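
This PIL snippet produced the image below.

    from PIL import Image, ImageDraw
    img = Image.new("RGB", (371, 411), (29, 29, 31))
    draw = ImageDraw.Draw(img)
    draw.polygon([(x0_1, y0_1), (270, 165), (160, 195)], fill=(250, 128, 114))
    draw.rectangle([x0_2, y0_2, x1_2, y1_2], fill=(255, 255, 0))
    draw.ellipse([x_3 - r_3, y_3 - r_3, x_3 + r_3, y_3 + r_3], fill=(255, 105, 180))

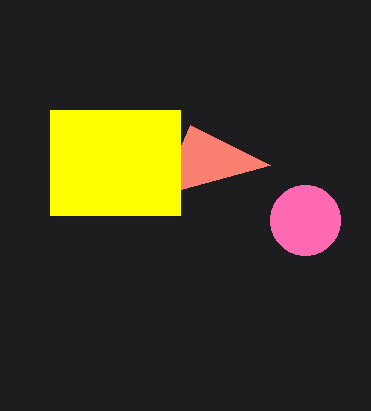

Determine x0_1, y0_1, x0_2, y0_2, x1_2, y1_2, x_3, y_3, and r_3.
x0_1 = 190
y0_1 = 125
x0_2 = 50
y0_2 = 110
x1_2 = 180
y1_2 = 215
x_3 = 305
y_3 = 220
r_3 = 35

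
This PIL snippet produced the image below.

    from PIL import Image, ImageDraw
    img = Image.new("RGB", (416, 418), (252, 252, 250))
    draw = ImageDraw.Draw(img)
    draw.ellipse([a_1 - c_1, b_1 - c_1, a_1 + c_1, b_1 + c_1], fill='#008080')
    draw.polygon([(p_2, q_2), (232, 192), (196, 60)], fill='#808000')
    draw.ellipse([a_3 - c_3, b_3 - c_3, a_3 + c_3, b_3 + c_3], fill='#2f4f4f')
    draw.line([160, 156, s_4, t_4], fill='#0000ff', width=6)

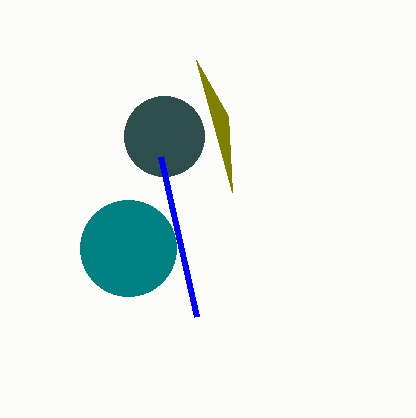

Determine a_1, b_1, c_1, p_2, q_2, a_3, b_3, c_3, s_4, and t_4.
a_1 = 128
b_1 = 248
c_1 = 48
p_2 = 228
q_2 = 116
a_3 = 164
b_3 = 136
c_3 = 40
s_4 = 196
t_4 = 316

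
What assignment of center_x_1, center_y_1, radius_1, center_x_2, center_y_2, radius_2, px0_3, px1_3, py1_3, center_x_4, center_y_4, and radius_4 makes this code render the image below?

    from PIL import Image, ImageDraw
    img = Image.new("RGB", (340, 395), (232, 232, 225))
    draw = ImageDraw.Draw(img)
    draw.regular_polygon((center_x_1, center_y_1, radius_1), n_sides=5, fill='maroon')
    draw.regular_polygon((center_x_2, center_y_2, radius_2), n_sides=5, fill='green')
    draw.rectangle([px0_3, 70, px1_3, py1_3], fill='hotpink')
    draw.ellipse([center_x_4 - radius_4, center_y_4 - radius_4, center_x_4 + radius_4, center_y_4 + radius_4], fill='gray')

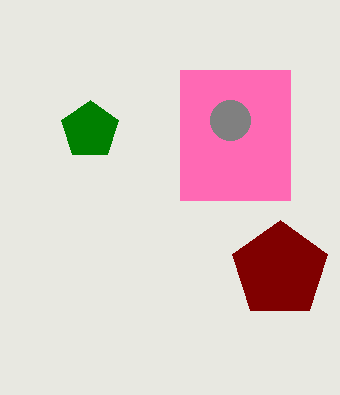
center_x_1 = 280
center_y_1 = 270
radius_1 = 50
center_x_2 = 90
center_y_2 = 130
radius_2 = 30
px0_3 = 180
px1_3 = 290
py1_3 = 200
center_x_4 = 230
center_y_4 = 120
radius_4 = 20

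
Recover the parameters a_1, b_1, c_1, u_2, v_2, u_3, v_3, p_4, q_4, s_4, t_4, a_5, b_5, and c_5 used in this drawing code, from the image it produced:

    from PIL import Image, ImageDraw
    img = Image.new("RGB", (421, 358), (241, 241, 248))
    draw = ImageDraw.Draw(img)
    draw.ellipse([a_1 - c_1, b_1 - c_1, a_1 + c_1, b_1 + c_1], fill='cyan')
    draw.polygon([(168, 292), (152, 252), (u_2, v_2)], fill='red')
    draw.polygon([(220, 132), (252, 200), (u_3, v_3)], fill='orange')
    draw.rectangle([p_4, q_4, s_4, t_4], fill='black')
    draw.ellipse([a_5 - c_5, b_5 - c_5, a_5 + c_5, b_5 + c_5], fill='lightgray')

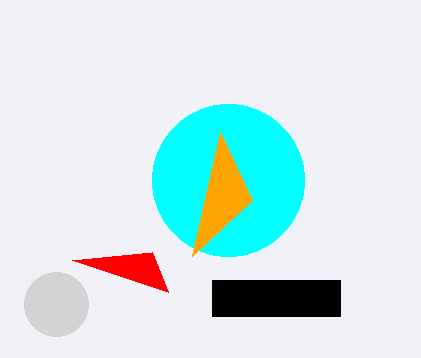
a_1 = 228, b_1 = 180, c_1 = 76, u_2 = 72, v_2 = 260, u_3 = 192, v_3 = 256, p_4 = 212, q_4 = 280, s_4 = 340, t_4 = 316, a_5 = 56, b_5 = 304, c_5 = 32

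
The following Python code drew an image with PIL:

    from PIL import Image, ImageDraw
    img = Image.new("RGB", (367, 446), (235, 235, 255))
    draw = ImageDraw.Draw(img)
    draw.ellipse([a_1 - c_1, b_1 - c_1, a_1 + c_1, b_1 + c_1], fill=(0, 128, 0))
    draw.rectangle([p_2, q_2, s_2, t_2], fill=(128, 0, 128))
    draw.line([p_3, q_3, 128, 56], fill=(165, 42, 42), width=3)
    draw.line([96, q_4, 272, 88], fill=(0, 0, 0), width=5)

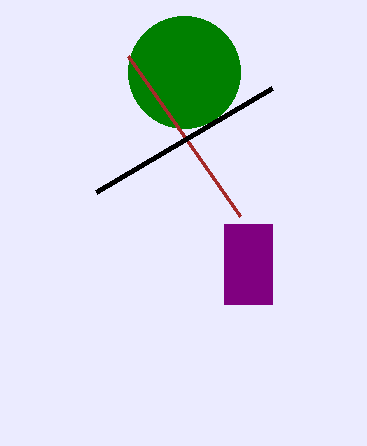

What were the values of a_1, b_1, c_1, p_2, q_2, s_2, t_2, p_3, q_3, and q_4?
a_1 = 184; b_1 = 72; c_1 = 56; p_2 = 224; q_2 = 224; s_2 = 272; t_2 = 304; p_3 = 240; q_3 = 216; q_4 = 192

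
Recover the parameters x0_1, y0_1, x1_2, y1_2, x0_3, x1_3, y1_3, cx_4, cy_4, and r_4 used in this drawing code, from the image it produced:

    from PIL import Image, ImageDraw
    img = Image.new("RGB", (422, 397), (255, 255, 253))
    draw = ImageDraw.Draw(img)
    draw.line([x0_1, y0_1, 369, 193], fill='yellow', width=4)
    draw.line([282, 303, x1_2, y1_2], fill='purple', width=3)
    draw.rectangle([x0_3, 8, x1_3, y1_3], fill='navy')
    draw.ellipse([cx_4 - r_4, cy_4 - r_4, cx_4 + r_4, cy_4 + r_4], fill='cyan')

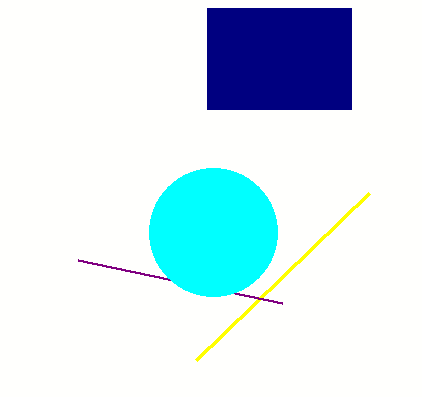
x0_1 = 196, y0_1 = 360, x1_2 = 78, y1_2 = 260, x0_3 = 207, x1_3 = 351, y1_3 = 109, cx_4 = 213, cy_4 = 232, r_4 = 64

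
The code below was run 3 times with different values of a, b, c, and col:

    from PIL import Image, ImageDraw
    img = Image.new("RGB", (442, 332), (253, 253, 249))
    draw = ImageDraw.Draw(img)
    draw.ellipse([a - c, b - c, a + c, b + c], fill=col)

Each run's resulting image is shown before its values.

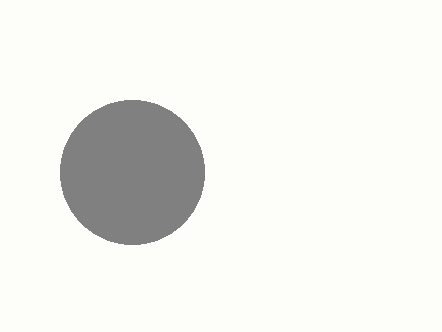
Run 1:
a = 132, b = 172, c = 72, col = 'gray'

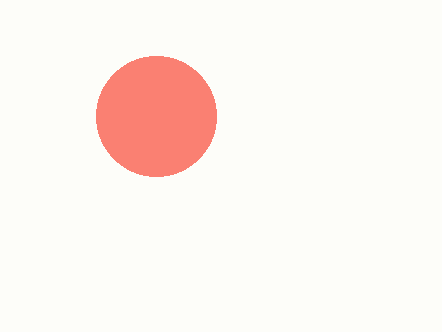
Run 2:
a = 156, b = 116, c = 60, col = 'salmon'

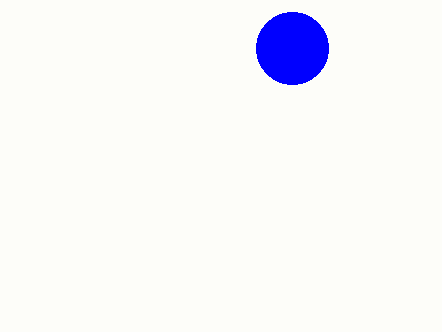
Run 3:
a = 292, b = 48, c = 36, col = 'blue'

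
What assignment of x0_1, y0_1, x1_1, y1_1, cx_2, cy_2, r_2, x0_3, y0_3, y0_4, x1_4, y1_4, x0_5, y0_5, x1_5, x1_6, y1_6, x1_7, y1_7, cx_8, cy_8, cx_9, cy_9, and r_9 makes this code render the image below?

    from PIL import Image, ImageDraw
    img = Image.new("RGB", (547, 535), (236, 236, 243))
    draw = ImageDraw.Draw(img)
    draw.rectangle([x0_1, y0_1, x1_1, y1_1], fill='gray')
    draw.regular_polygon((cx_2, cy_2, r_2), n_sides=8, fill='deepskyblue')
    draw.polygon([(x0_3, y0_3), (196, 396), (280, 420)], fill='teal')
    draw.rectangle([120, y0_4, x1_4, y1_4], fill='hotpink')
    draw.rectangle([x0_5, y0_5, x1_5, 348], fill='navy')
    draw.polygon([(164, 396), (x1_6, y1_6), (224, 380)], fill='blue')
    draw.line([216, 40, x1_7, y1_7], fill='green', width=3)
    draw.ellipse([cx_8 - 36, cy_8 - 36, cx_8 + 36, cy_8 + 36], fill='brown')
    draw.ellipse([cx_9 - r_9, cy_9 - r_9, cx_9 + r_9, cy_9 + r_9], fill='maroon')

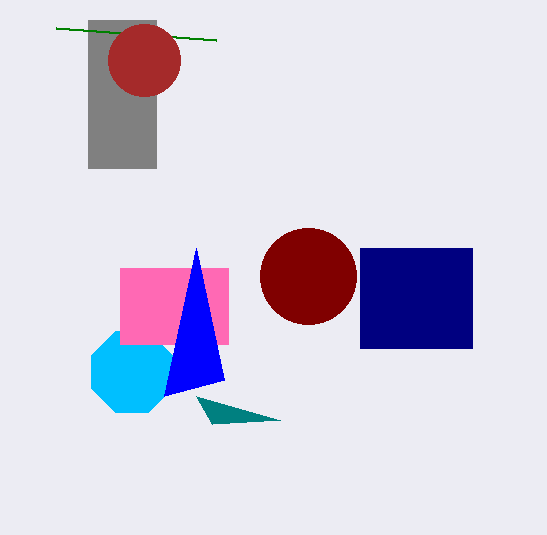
x0_1 = 88
y0_1 = 20
x1_1 = 156
y1_1 = 168
cx_2 = 132
cy_2 = 372
r_2 = 44
x0_3 = 212
y0_3 = 424
y0_4 = 268
x1_4 = 228
y1_4 = 344
x0_5 = 360
y0_5 = 248
x1_5 = 472
x1_6 = 196
y1_6 = 248
x1_7 = 56
y1_7 = 28
cx_8 = 144
cy_8 = 60
cx_9 = 308
cy_9 = 276
r_9 = 48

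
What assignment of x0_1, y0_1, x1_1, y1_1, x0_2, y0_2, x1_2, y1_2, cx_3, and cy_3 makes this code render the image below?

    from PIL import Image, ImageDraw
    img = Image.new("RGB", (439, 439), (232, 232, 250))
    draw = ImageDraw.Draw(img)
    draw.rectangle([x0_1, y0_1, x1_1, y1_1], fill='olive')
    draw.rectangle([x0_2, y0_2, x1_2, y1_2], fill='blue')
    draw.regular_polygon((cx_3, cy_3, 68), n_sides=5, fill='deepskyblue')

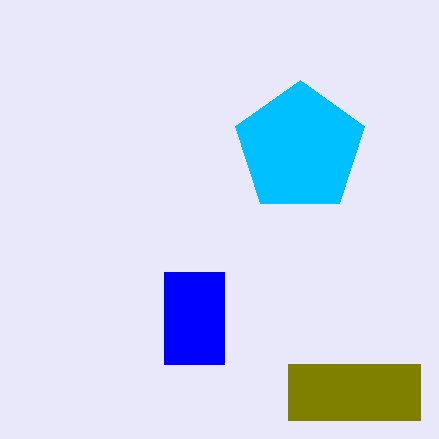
x0_1 = 288, y0_1 = 364, x1_1 = 420, y1_1 = 420, x0_2 = 164, y0_2 = 272, x1_2 = 224, y1_2 = 364, cx_3 = 300, cy_3 = 148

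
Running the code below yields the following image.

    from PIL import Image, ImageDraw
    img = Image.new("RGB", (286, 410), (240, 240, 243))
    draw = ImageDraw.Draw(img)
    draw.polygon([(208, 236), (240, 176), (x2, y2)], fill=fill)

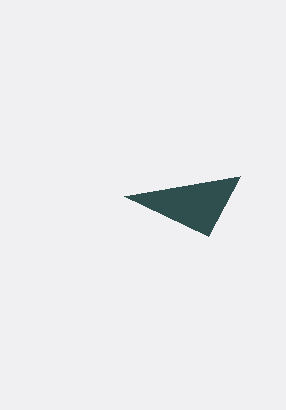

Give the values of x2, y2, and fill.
x2 = 124, y2 = 196, fill = 'darkslategray'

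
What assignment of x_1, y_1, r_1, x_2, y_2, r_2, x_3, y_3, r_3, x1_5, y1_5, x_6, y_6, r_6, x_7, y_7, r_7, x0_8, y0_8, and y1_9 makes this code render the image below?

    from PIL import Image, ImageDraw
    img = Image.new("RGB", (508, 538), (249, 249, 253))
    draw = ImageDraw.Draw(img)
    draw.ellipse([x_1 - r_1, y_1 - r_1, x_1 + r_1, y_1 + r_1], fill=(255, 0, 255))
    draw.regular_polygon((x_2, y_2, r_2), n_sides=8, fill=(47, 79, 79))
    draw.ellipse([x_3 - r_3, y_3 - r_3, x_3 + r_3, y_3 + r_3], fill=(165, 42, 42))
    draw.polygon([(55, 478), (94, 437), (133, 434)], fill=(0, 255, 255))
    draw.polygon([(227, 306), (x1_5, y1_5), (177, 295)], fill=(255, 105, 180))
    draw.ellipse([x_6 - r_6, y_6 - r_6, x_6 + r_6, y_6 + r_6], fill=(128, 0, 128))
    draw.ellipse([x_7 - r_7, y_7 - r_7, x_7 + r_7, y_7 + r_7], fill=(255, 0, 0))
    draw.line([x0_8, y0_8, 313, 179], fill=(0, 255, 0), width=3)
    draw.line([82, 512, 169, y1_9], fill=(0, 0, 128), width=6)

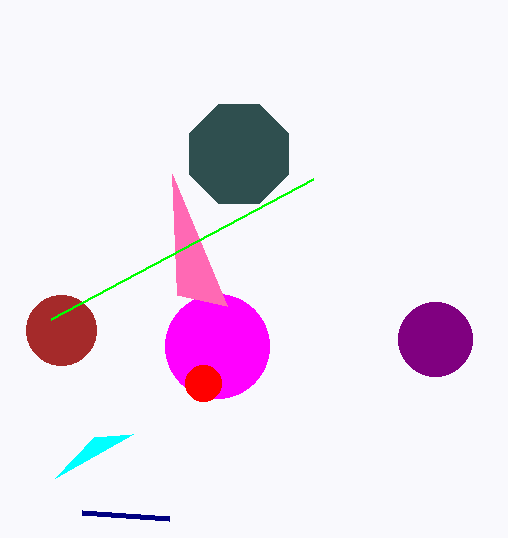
x_1 = 217
y_1 = 346
r_1 = 52
x_2 = 239
y_2 = 154
r_2 = 54
x_3 = 61
y_3 = 330
r_3 = 35
x1_5 = 172
y1_5 = 174
x_6 = 435
y_6 = 339
r_6 = 37
x_7 = 203
y_7 = 383
r_7 = 18
x0_8 = 51
y0_8 = 319
y1_9 = 518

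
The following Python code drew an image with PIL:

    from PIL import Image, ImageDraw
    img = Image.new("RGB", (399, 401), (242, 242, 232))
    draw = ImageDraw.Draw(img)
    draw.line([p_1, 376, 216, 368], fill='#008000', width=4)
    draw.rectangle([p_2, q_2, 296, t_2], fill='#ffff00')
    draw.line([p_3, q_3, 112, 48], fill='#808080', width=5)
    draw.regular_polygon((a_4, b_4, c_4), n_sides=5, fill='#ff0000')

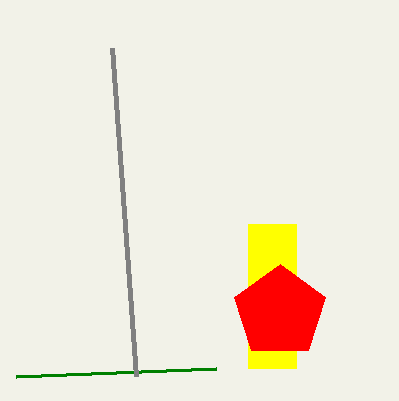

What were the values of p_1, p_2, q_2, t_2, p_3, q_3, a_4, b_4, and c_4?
p_1 = 16, p_2 = 248, q_2 = 224, t_2 = 368, p_3 = 136, q_3 = 376, a_4 = 280, b_4 = 312, c_4 = 48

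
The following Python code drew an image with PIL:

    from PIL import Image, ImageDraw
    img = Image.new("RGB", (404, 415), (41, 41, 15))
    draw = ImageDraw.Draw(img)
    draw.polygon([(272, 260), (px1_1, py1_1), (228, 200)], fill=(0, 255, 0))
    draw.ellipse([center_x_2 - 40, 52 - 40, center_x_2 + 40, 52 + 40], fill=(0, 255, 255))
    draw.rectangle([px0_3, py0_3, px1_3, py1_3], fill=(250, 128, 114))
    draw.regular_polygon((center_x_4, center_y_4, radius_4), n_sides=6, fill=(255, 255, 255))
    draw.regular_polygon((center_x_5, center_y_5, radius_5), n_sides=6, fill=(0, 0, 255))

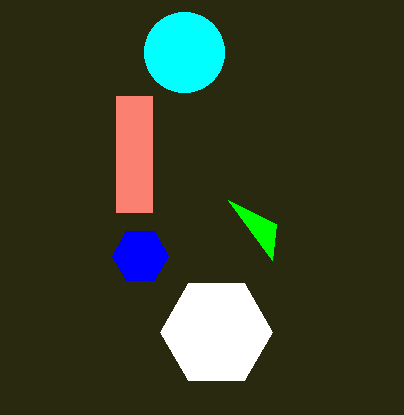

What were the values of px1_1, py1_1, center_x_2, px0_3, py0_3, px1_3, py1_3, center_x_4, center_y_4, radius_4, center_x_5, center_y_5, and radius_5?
px1_1 = 276, py1_1 = 224, center_x_2 = 184, px0_3 = 116, py0_3 = 96, px1_3 = 152, py1_3 = 212, center_x_4 = 216, center_y_4 = 332, radius_4 = 56, center_x_5 = 140, center_y_5 = 256, radius_5 = 28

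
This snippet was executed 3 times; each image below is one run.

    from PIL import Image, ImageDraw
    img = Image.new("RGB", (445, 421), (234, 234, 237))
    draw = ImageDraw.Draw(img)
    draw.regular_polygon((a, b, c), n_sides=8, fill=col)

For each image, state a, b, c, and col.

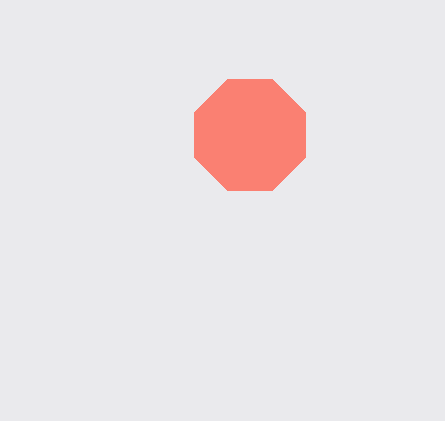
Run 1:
a = 250
b = 135
c = 60
col = 'salmon'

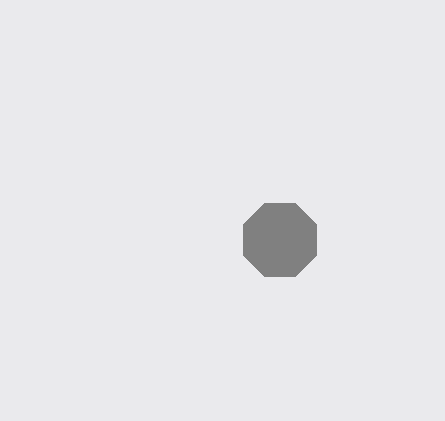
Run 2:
a = 280
b = 240
c = 40
col = 'gray'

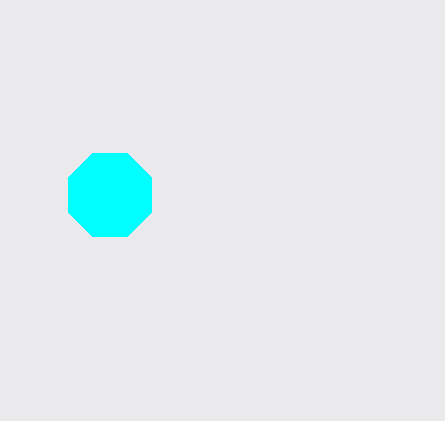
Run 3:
a = 110, b = 195, c = 45, col = 'cyan'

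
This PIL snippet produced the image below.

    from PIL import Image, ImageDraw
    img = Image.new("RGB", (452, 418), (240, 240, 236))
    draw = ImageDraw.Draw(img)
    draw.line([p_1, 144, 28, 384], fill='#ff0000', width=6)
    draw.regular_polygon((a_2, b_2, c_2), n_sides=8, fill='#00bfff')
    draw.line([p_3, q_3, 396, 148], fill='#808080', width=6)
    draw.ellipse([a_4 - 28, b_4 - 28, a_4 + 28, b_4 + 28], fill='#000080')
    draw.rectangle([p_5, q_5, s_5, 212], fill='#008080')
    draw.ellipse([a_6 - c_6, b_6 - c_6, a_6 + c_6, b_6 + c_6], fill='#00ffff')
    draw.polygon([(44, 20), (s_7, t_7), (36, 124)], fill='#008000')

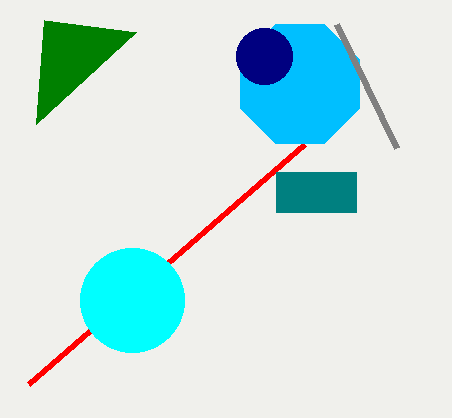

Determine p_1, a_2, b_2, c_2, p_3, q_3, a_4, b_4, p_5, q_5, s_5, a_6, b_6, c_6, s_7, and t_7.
p_1 = 304; a_2 = 300; b_2 = 84; c_2 = 64; p_3 = 336; q_3 = 24; a_4 = 264; b_4 = 56; p_5 = 276; q_5 = 172; s_5 = 356; a_6 = 132; b_6 = 300; c_6 = 52; s_7 = 136; t_7 = 32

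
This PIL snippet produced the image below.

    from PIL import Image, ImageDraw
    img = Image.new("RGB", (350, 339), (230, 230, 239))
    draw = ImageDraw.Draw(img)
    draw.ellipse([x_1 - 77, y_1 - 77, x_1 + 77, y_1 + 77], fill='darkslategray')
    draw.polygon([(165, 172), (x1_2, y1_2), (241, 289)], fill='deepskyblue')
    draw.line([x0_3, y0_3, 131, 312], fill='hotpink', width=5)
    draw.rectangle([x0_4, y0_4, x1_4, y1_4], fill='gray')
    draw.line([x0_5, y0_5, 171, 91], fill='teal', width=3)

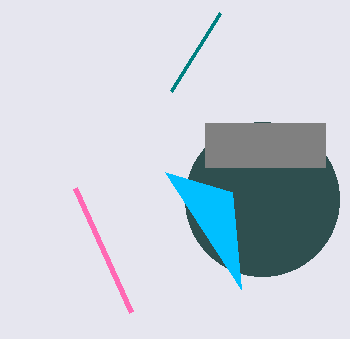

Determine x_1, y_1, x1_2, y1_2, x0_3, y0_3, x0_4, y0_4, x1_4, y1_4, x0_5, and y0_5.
x_1 = 262; y_1 = 199; x1_2 = 232; y1_2 = 192; x0_3 = 75; y0_3 = 188; x0_4 = 205; y0_4 = 123; x1_4 = 325; y1_4 = 167; x0_5 = 220; y0_5 = 13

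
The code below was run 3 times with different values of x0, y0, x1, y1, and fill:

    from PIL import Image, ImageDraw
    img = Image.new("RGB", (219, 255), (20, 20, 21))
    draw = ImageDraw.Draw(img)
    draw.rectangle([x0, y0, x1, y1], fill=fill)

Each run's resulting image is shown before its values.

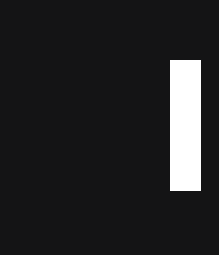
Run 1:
x0 = 170; y0 = 60; x1 = 200; y1 = 190; fill = 'white'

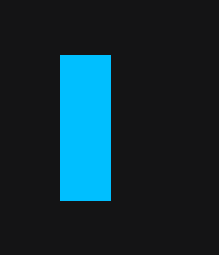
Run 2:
x0 = 60, y0 = 55, x1 = 110, y1 = 200, fill = 'deepskyblue'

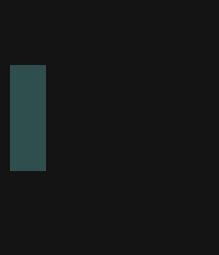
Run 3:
x0 = 10; y0 = 65; x1 = 45; y1 = 170; fill = 'darkslategray'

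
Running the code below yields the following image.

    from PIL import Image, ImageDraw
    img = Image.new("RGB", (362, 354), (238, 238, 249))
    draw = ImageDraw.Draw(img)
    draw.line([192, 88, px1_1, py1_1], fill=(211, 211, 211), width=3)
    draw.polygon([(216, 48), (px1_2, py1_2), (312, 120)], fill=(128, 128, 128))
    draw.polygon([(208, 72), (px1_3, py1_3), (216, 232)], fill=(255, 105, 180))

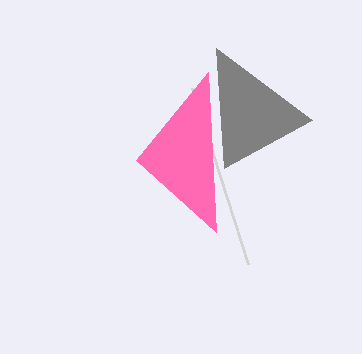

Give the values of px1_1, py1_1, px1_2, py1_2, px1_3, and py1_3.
px1_1 = 248
py1_1 = 264
px1_2 = 224
py1_2 = 168
px1_3 = 136
py1_3 = 160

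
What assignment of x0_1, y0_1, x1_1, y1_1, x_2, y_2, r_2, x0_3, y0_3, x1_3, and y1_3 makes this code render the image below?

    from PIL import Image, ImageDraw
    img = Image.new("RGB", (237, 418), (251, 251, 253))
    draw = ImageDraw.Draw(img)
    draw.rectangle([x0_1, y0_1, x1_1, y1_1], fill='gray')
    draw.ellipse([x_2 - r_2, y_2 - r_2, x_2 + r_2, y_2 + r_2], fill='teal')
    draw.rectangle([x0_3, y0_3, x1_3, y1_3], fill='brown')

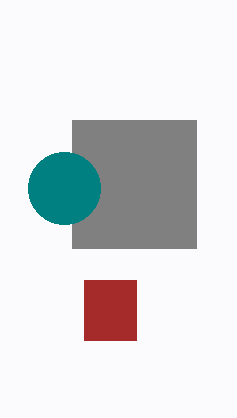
x0_1 = 72; y0_1 = 120; x1_1 = 196; y1_1 = 248; x_2 = 64; y_2 = 188; r_2 = 36; x0_3 = 84; y0_3 = 280; x1_3 = 136; y1_3 = 340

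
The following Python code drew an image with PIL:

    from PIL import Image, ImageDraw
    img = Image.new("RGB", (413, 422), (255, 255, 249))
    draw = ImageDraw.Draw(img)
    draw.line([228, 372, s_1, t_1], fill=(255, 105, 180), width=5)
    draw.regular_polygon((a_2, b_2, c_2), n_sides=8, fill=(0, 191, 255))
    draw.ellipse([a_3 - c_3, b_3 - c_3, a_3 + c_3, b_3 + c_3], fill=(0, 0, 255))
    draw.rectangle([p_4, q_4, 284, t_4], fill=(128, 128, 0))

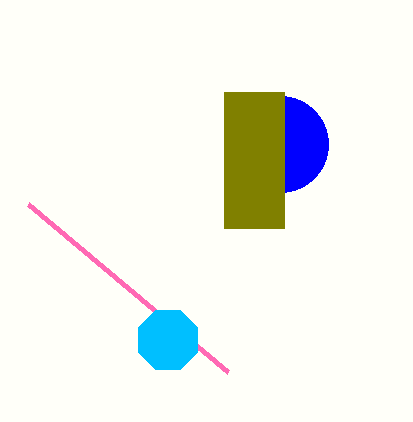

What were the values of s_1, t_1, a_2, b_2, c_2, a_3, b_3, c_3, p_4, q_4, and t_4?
s_1 = 28
t_1 = 204
a_2 = 168
b_2 = 340
c_2 = 32
a_3 = 280
b_3 = 144
c_3 = 48
p_4 = 224
q_4 = 92
t_4 = 228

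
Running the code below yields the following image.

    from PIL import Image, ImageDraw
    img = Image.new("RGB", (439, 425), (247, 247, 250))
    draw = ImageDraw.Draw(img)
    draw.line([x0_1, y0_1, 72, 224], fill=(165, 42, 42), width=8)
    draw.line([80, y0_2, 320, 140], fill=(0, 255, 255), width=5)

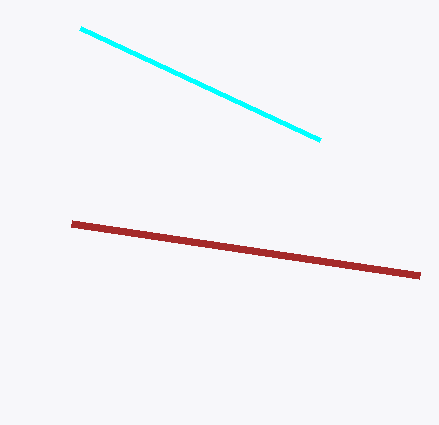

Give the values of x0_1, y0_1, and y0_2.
x0_1 = 420
y0_1 = 276
y0_2 = 28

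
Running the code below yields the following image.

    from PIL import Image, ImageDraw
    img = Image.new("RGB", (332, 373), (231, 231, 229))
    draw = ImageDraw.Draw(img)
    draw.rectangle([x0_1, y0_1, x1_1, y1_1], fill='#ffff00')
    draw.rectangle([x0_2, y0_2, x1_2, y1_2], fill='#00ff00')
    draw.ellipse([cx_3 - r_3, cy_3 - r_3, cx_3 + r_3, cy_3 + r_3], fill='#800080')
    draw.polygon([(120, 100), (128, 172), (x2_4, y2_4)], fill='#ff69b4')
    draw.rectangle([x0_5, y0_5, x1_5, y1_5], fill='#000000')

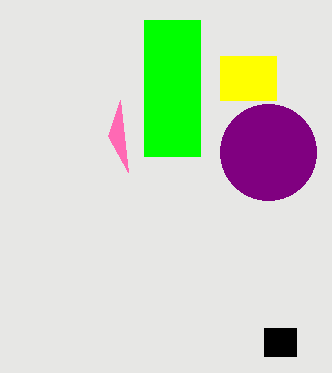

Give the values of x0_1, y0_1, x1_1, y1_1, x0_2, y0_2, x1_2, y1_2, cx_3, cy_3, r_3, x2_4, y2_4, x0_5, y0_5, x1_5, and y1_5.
x0_1 = 220, y0_1 = 56, x1_1 = 276, y1_1 = 100, x0_2 = 144, y0_2 = 20, x1_2 = 200, y1_2 = 156, cx_3 = 268, cy_3 = 152, r_3 = 48, x2_4 = 108, y2_4 = 136, x0_5 = 264, y0_5 = 328, x1_5 = 296, y1_5 = 356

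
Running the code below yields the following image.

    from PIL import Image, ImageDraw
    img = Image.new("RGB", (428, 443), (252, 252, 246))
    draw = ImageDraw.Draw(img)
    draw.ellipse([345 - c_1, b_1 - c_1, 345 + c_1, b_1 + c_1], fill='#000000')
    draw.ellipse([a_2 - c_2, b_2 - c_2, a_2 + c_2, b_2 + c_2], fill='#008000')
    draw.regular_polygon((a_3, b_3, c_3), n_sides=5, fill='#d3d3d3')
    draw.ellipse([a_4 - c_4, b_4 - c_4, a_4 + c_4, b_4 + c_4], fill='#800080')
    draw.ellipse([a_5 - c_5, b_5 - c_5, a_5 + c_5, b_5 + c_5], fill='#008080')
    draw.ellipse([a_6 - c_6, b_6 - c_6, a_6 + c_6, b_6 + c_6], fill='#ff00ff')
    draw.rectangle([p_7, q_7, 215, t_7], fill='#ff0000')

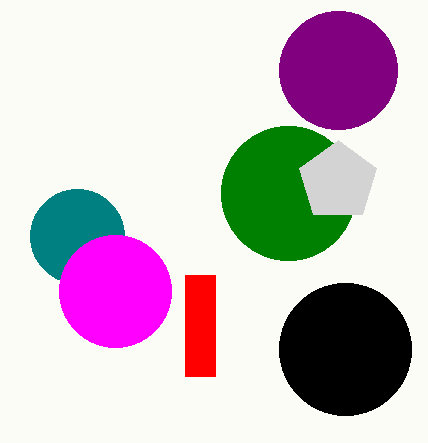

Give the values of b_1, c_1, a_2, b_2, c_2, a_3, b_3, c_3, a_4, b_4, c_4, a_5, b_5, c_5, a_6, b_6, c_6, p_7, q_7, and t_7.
b_1 = 349, c_1 = 66, a_2 = 288, b_2 = 193, c_2 = 67, a_3 = 338, b_3 = 181, c_3 = 41, a_4 = 338, b_4 = 70, c_4 = 59, a_5 = 77, b_5 = 236, c_5 = 47, a_6 = 115, b_6 = 291, c_6 = 56, p_7 = 185, q_7 = 275, t_7 = 376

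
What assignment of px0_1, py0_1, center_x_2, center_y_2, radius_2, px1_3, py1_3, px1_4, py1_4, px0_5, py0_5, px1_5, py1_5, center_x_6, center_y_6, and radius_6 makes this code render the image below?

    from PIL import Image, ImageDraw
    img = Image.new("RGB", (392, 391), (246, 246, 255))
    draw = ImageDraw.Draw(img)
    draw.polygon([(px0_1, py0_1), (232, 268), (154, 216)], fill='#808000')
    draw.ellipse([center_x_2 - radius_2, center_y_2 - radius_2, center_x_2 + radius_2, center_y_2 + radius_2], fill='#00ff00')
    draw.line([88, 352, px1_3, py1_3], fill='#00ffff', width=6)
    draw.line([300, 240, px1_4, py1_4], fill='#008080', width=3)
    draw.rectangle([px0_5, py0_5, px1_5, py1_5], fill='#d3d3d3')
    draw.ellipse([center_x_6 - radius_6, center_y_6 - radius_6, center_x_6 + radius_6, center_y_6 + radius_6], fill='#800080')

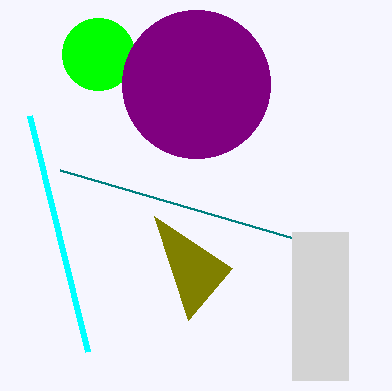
px0_1 = 188
py0_1 = 320
center_x_2 = 98
center_y_2 = 54
radius_2 = 36
px1_3 = 30
py1_3 = 116
px1_4 = 60
py1_4 = 170
px0_5 = 292
py0_5 = 232
px1_5 = 348
py1_5 = 380
center_x_6 = 196
center_y_6 = 84
radius_6 = 74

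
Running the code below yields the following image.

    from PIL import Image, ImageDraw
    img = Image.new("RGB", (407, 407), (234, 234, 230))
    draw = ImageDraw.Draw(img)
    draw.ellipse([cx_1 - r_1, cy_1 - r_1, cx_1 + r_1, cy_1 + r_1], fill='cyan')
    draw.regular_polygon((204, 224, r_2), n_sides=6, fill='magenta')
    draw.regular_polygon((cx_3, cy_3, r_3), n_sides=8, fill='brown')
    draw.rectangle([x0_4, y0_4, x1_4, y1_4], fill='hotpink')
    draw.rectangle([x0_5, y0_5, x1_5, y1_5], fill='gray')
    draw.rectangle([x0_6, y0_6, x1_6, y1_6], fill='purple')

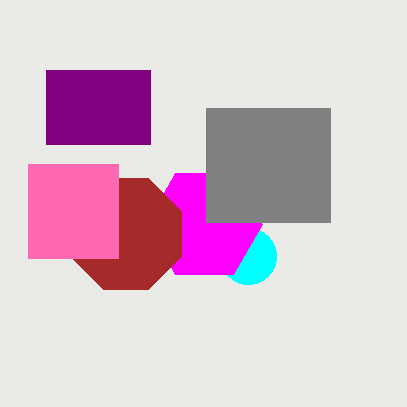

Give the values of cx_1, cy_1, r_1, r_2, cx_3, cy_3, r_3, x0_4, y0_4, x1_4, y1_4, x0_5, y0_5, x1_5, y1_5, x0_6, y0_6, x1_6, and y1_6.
cx_1 = 248
cy_1 = 256
r_1 = 28
r_2 = 58
cx_3 = 126
cy_3 = 234
r_3 = 60
x0_4 = 28
y0_4 = 164
x1_4 = 118
y1_4 = 258
x0_5 = 206
y0_5 = 108
x1_5 = 330
y1_5 = 222
x0_6 = 46
y0_6 = 70
x1_6 = 150
y1_6 = 144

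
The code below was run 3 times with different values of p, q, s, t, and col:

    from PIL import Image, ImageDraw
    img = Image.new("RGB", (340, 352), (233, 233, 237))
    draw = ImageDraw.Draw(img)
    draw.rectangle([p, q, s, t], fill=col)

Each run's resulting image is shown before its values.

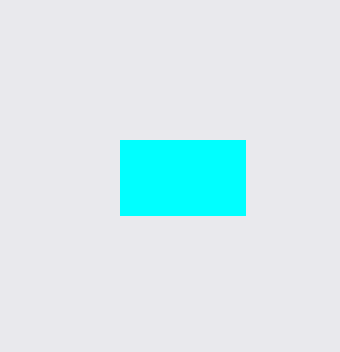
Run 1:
p = 120; q = 140; s = 245; t = 215; col = 'cyan'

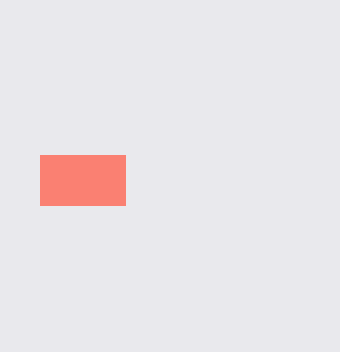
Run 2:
p = 40
q = 155
s = 125
t = 205
col = 'salmon'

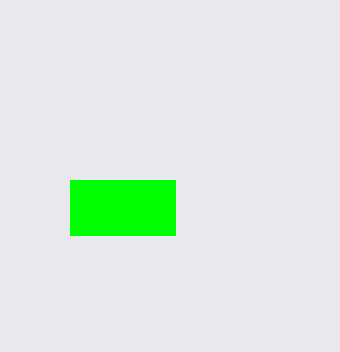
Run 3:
p = 70; q = 180; s = 175; t = 235; col = 'lime'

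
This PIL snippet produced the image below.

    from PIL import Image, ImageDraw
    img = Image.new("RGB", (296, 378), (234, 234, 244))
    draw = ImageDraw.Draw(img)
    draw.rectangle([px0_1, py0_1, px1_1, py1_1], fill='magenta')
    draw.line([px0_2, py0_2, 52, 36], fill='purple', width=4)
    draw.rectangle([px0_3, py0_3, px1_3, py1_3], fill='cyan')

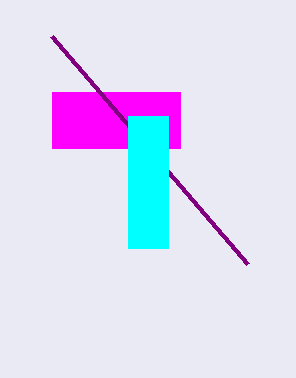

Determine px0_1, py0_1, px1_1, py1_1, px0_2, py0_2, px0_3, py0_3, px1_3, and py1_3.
px0_1 = 52; py0_1 = 92; px1_1 = 180; py1_1 = 148; px0_2 = 248; py0_2 = 264; px0_3 = 128; py0_3 = 116; px1_3 = 168; py1_3 = 248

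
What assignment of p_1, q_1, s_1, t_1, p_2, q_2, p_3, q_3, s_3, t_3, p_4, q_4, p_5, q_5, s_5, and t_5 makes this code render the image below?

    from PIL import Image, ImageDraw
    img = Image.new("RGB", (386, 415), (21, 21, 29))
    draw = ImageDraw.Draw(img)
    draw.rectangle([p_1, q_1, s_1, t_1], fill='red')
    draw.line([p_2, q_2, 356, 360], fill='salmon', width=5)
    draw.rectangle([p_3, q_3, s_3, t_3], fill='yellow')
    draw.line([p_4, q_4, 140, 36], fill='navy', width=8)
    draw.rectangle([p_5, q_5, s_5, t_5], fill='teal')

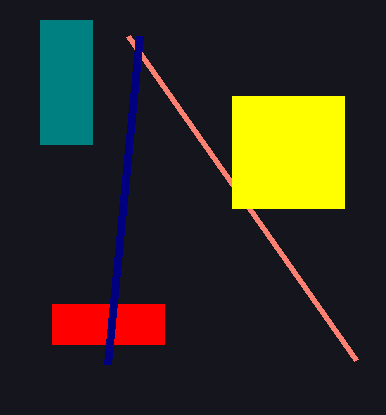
p_1 = 52; q_1 = 304; s_1 = 164; t_1 = 344; p_2 = 128; q_2 = 36; p_3 = 232; q_3 = 96; s_3 = 344; t_3 = 208; p_4 = 108; q_4 = 364; p_5 = 40; q_5 = 20; s_5 = 92; t_5 = 144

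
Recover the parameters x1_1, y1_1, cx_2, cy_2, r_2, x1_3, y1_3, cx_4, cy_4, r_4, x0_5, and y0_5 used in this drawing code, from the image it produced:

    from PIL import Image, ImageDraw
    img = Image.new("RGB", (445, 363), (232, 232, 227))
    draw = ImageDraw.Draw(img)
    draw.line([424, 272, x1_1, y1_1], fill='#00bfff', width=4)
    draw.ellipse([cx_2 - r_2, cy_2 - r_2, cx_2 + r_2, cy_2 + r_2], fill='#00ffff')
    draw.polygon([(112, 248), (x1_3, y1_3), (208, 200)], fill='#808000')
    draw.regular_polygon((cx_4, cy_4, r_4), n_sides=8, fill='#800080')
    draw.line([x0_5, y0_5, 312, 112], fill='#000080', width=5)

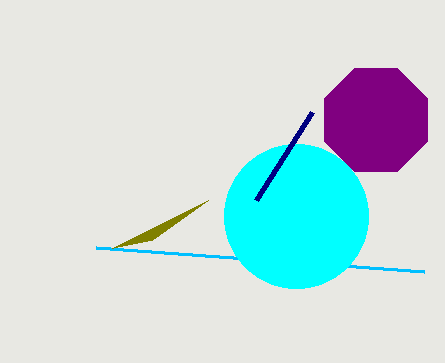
x1_1 = 96
y1_1 = 248
cx_2 = 296
cy_2 = 216
r_2 = 72
x1_3 = 152
y1_3 = 240
cx_4 = 376
cy_4 = 120
r_4 = 56
x0_5 = 256
y0_5 = 200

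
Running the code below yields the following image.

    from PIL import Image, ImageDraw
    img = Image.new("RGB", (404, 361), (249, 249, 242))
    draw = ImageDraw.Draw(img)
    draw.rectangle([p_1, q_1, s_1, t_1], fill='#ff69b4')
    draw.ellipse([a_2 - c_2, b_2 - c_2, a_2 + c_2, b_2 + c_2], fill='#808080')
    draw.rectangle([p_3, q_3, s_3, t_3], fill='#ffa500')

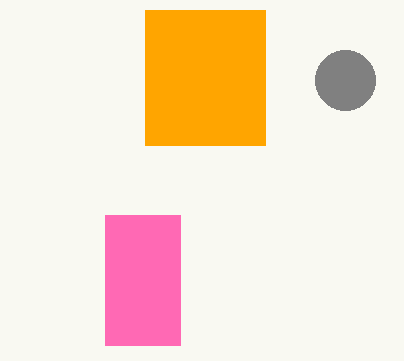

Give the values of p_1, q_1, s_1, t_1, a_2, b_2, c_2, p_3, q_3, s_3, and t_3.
p_1 = 105
q_1 = 215
s_1 = 180
t_1 = 345
a_2 = 345
b_2 = 80
c_2 = 30
p_3 = 145
q_3 = 10
s_3 = 265
t_3 = 145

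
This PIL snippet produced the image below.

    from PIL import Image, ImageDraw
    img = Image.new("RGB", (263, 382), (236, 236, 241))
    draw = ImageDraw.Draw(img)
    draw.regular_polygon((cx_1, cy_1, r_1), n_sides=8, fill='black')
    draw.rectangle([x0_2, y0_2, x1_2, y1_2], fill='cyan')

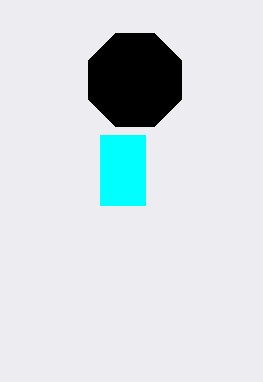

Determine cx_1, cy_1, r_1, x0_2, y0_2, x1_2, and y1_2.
cx_1 = 135; cy_1 = 80; r_1 = 50; x0_2 = 100; y0_2 = 135; x1_2 = 145; y1_2 = 205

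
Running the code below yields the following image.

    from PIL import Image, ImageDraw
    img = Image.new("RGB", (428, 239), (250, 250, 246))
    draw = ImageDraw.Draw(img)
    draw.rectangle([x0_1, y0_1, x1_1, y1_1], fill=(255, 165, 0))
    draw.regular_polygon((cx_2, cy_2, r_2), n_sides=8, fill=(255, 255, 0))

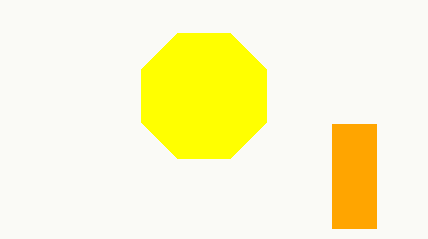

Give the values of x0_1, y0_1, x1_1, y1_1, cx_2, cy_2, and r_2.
x0_1 = 332
y0_1 = 124
x1_1 = 376
y1_1 = 228
cx_2 = 204
cy_2 = 96
r_2 = 68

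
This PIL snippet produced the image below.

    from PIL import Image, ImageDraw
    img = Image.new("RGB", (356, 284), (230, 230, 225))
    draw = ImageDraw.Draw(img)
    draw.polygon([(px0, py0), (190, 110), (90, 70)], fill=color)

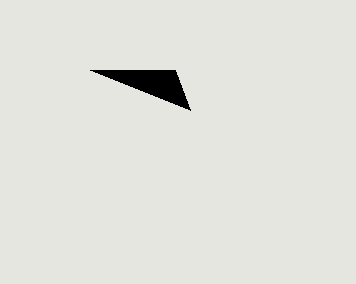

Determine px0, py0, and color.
px0 = 175, py0 = 70, color = 'black'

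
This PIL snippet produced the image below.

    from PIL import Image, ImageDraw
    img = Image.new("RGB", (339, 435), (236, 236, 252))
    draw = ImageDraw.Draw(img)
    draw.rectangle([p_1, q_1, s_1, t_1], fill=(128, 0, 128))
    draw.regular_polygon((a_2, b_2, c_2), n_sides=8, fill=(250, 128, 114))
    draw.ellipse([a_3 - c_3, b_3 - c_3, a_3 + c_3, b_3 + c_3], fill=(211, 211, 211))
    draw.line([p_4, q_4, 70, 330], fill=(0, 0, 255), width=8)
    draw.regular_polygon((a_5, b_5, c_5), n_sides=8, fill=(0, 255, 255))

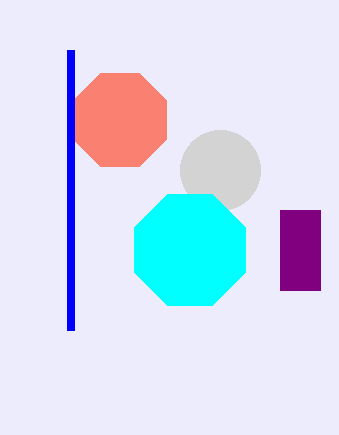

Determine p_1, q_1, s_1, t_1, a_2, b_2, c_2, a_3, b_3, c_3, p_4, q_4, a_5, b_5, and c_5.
p_1 = 280, q_1 = 210, s_1 = 320, t_1 = 290, a_2 = 120, b_2 = 120, c_2 = 50, a_3 = 220, b_3 = 170, c_3 = 40, p_4 = 70, q_4 = 50, a_5 = 190, b_5 = 250, c_5 = 60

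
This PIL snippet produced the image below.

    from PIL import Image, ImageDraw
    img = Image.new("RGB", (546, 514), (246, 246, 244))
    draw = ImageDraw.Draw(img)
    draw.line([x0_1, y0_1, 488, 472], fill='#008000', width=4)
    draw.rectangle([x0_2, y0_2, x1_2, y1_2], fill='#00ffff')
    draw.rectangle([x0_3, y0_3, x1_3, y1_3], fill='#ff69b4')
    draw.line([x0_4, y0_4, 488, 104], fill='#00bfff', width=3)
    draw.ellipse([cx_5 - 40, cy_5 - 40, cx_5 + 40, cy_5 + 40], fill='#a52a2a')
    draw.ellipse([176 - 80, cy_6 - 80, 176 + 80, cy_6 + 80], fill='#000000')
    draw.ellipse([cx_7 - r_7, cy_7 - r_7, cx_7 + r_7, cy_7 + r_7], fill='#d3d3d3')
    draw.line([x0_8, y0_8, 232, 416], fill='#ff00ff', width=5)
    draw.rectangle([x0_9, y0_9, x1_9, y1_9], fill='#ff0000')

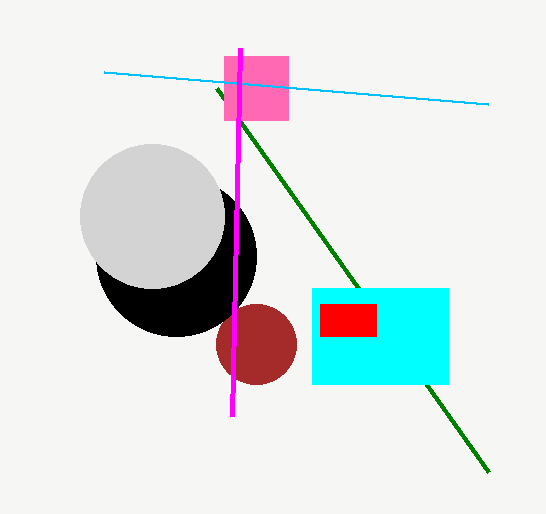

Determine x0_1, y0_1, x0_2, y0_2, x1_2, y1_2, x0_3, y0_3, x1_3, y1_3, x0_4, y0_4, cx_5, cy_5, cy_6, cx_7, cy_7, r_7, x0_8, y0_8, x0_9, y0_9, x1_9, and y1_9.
x0_1 = 216
y0_1 = 88
x0_2 = 312
y0_2 = 288
x1_2 = 448
y1_2 = 384
x0_3 = 224
y0_3 = 56
x1_3 = 288
y1_3 = 120
x0_4 = 104
y0_4 = 72
cx_5 = 256
cy_5 = 344
cy_6 = 256
cx_7 = 152
cy_7 = 216
r_7 = 72
x0_8 = 240
y0_8 = 48
x0_9 = 320
y0_9 = 304
x1_9 = 376
y1_9 = 336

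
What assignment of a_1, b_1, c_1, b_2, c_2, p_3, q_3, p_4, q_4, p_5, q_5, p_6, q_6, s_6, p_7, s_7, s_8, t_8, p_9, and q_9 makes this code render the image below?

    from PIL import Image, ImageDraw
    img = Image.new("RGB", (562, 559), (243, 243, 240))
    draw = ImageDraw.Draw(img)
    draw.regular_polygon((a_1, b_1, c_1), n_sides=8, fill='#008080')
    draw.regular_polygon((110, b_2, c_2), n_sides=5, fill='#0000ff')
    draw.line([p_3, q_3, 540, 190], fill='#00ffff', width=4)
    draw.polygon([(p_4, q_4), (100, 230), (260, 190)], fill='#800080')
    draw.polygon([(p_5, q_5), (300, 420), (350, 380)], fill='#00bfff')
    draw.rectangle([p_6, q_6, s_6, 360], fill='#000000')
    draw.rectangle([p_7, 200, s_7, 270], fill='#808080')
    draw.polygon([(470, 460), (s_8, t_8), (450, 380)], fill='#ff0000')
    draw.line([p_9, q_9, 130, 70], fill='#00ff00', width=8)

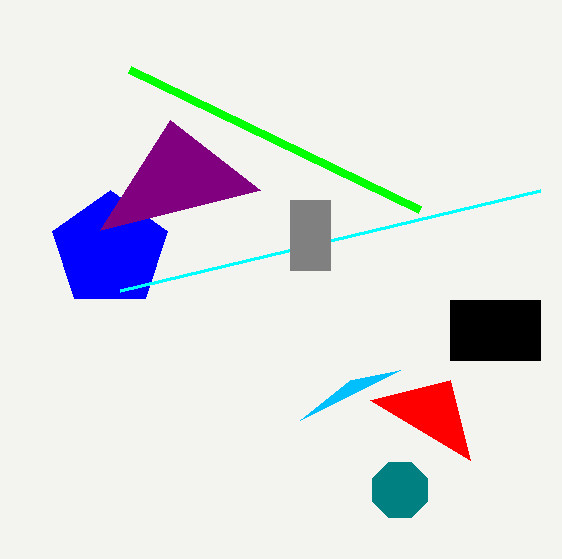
a_1 = 400, b_1 = 490, c_1 = 30, b_2 = 250, c_2 = 60, p_3 = 120, q_3 = 290, p_4 = 170, q_4 = 120, p_5 = 400, q_5 = 370, p_6 = 450, q_6 = 300, s_6 = 540, p_7 = 290, s_7 = 330, s_8 = 370, t_8 = 400, p_9 = 420, q_9 = 210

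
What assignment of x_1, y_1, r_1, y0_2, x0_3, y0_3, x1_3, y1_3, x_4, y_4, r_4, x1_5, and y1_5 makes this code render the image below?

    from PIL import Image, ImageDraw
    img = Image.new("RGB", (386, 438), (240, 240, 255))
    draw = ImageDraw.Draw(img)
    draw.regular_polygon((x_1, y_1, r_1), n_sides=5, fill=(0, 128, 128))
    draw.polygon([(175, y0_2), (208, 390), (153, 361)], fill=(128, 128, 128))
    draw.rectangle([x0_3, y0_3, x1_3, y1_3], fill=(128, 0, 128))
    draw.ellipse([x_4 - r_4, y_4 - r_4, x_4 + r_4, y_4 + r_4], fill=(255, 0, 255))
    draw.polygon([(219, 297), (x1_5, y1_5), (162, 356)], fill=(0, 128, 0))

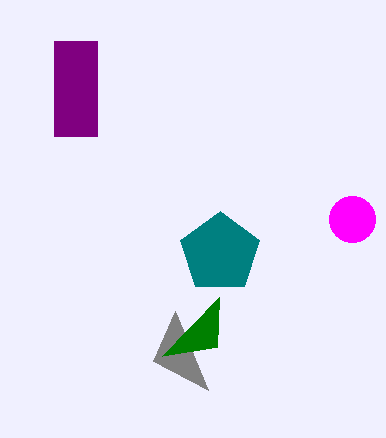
x_1 = 220; y_1 = 253; r_1 = 42; y0_2 = 311; x0_3 = 54; y0_3 = 41; x1_3 = 97; y1_3 = 136; x_4 = 352; y_4 = 219; r_4 = 23; x1_5 = 217; y1_5 = 347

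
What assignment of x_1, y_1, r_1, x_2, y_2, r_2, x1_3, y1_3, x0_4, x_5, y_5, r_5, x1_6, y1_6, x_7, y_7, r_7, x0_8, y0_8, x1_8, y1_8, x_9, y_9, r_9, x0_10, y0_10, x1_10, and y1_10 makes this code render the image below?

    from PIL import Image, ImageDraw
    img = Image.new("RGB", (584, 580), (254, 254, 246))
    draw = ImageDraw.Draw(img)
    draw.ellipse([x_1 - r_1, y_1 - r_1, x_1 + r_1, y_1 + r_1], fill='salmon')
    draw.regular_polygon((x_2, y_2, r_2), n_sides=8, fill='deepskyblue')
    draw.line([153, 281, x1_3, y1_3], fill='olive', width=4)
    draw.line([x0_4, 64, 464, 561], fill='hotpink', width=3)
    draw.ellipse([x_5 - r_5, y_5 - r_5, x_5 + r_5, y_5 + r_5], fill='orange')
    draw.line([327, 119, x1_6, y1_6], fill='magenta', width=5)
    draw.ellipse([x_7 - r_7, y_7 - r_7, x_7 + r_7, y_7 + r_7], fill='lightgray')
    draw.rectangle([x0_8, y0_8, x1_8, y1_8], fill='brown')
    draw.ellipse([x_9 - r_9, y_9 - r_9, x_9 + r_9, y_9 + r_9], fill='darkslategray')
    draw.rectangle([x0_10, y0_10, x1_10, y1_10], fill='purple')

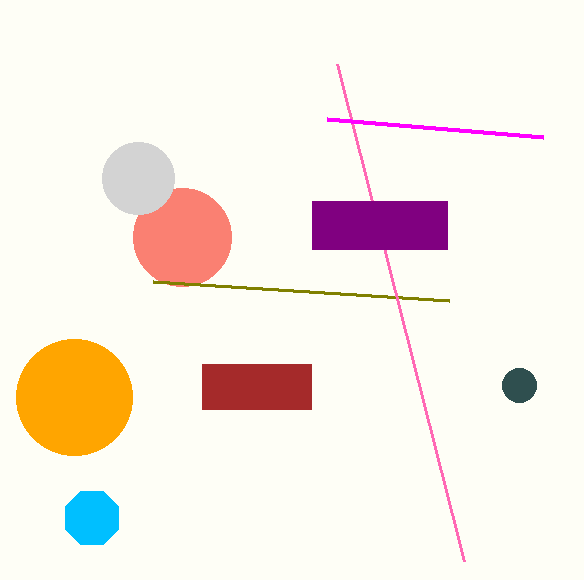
x_1 = 182
y_1 = 237
r_1 = 49
x_2 = 92
y_2 = 518
r_2 = 29
x1_3 = 449
y1_3 = 300
x0_4 = 337
x_5 = 74
y_5 = 397
r_5 = 58
x1_6 = 543
y1_6 = 137
x_7 = 138
y_7 = 178
r_7 = 36
x0_8 = 202
y0_8 = 364
x1_8 = 311
y1_8 = 409
x_9 = 519
y_9 = 385
r_9 = 17
x0_10 = 312
y0_10 = 201
x1_10 = 447
y1_10 = 249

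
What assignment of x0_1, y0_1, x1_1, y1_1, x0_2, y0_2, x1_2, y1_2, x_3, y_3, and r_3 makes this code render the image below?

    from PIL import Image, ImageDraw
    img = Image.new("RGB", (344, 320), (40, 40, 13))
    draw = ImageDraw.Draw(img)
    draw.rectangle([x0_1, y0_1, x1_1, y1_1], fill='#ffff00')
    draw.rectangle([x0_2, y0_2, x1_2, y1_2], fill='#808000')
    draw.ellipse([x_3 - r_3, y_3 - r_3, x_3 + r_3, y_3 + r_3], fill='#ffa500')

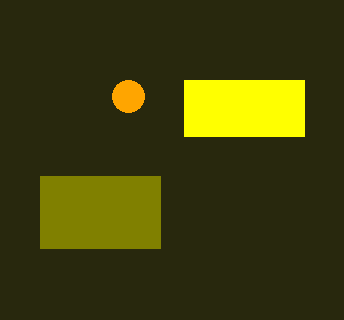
x0_1 = 184
y0_1 = 80
x1_1 = 304
y1_1 = 136
x0_2 = 40
y0_2 = 176
x1_2 = 160
y1_2 = 248
x_3 = 128
y_3 = 96
r_3 = 16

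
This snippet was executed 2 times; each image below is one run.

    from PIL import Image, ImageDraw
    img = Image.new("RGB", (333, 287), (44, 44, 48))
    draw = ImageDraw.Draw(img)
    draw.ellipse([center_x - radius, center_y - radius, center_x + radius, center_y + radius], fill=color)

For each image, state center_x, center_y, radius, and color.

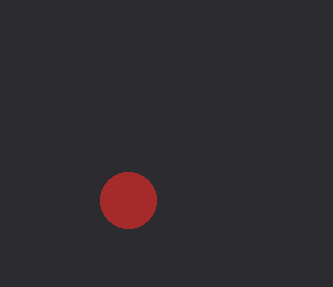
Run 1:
center_x = 128, center_y = 200, radius = 28, color = 'brown'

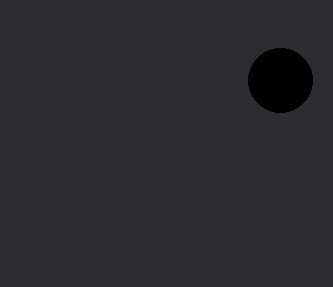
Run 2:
center_x = 280; center_y = 80; radius = 32; color = 'black'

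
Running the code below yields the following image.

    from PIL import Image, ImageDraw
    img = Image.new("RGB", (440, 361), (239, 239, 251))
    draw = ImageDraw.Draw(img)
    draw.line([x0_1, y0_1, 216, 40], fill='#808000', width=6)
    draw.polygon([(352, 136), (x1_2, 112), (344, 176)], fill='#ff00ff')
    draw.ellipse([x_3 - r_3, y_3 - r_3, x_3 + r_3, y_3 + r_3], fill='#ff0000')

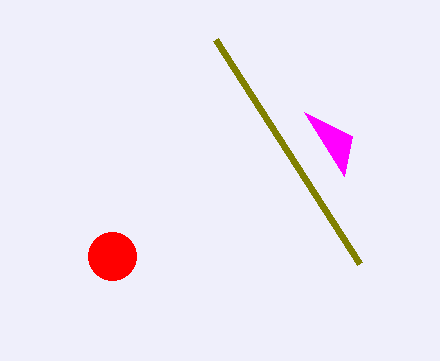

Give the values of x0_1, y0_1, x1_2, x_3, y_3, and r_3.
x0_1 = 360, y0_1 = 264, x1_2 = 304, x_3 = 112, y_3 = 256, r_3 = 24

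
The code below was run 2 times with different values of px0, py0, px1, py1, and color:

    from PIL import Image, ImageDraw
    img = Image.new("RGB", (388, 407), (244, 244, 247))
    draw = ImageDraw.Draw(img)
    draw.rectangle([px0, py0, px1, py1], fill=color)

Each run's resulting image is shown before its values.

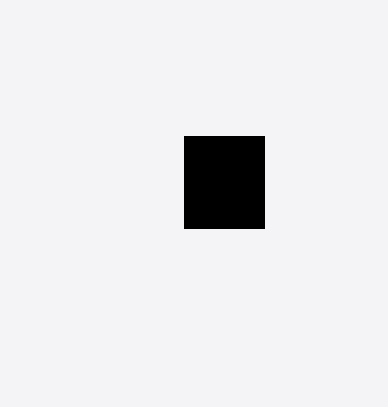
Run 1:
px0 = 184
py0 = 136
px1 = 264
py1 = 228
color = 'black'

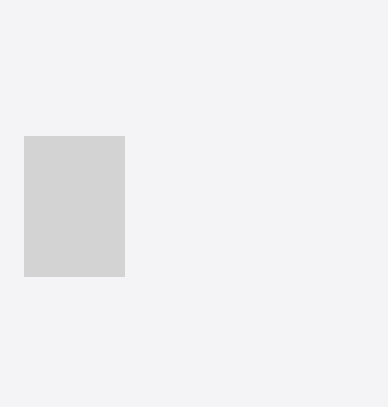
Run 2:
px0 = 24
py0 = 136
px1 = 124
py1 = 276
color = 'lightgray'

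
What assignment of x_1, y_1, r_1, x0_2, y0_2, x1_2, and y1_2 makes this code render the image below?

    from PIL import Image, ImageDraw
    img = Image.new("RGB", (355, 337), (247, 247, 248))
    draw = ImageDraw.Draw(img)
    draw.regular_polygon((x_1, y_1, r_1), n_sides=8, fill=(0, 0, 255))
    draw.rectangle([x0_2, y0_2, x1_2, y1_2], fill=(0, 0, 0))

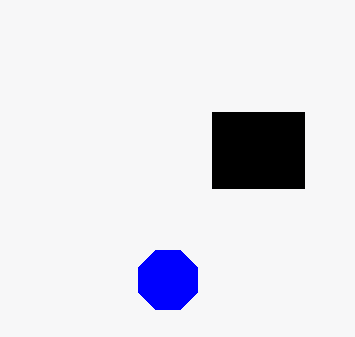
x_1 = 168, y_1 = 280, r_1 = 32, x0_2 = 212, y0_2 = 112, x1_2 = 304, y1_2 = 188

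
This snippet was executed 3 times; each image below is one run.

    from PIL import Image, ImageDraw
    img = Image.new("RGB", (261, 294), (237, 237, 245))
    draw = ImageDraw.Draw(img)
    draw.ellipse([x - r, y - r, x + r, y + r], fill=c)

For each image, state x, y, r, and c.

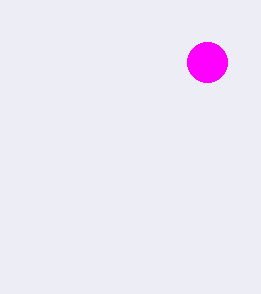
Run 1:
x = 207, y = 62, r = 20, c = 'magenta'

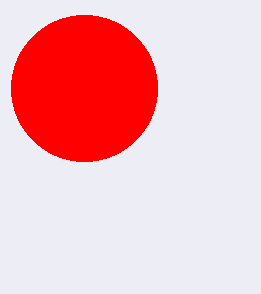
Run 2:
x = 84; y = 88; r = 73; c = 'red'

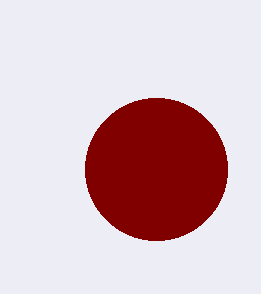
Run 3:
x = 156
y = 169
r = 71
c = 'maroon'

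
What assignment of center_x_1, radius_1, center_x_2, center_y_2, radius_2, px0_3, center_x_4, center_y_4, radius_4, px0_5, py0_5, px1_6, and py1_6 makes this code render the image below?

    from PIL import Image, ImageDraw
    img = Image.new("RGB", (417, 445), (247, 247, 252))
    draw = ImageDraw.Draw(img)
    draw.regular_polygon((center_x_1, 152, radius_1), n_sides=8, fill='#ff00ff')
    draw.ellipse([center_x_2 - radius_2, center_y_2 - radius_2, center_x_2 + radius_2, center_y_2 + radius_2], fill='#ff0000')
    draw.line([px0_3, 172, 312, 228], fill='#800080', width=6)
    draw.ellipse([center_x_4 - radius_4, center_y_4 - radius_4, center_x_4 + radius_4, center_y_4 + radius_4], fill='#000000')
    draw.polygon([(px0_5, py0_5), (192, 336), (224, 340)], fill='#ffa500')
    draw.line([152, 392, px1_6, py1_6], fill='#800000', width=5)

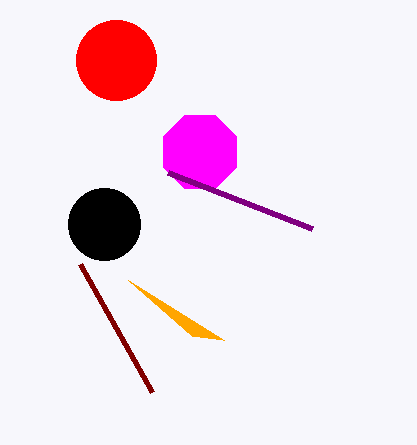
center_x_1 = 200, radius_1 = 40, center_x_2 = 116, center_y_2 = 60, radius_2 = 40, px0_3 = 168, center_x_4 = 104, center_y_4 = 224, radius_4 = 36, px0_5 = 128, py0_5 = 280, px1_6 = 80, py1_6 = 264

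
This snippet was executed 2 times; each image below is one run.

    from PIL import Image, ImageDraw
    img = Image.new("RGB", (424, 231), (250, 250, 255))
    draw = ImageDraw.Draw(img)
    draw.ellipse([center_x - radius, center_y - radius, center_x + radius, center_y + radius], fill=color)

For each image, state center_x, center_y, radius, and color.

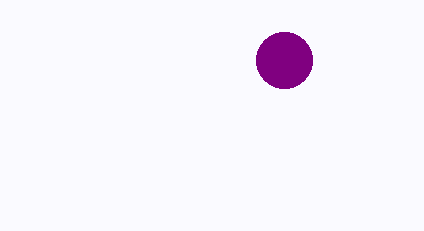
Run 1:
center_x = 284, center_y = 60, radius = 28, color = 'purple'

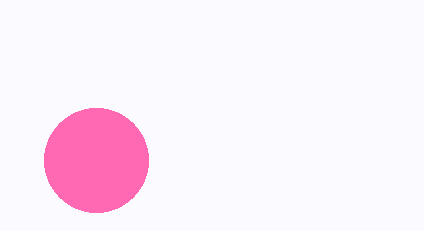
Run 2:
center_x = 96; center_y = 160; radius = 52; color = 'hotpink'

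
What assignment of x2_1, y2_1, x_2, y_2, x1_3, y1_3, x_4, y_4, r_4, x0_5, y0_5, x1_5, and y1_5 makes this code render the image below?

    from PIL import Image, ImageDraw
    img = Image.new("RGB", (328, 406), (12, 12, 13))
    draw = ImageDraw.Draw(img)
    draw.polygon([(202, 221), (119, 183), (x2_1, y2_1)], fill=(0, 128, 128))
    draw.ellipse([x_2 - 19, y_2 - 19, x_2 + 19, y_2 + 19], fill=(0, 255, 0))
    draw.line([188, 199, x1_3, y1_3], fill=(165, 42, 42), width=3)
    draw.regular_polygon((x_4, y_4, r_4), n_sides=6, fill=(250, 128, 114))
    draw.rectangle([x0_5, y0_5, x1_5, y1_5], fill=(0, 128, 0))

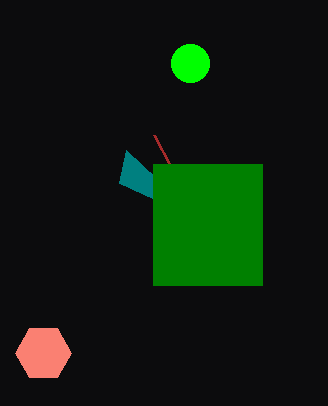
x2_1 = 126, y2_1 = 150, x_2 = 190, y_2 = 63, x1_3 = 154, y1_3 = 135, x_4 = 43, y_4 = 353, r_4 = 28, x0_5 = 153, y0_5 = 164, x1_5 = 262, y1_5 = 285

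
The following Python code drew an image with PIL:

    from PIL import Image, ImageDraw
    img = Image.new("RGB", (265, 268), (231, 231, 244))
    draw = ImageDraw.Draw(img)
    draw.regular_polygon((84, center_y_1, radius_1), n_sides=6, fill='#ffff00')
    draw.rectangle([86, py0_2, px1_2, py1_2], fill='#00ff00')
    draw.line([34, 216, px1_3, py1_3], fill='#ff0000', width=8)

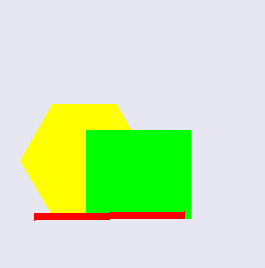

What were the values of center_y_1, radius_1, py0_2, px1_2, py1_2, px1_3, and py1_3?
center_y_1 = 160, radius_1 = 64, py0_2 = 130, px1_2 = 190, py1_2 = 218, px1_3 = 184, py1_3 = 214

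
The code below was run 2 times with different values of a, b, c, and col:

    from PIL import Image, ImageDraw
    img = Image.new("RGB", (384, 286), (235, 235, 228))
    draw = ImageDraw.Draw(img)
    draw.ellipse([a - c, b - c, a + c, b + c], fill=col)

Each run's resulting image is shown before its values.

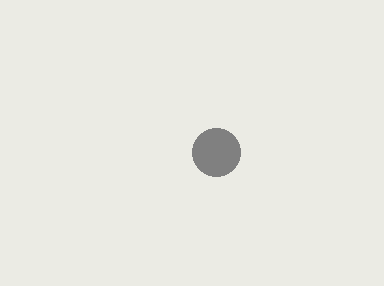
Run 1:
a = 216
b = 152
c = 24
col = 'gray'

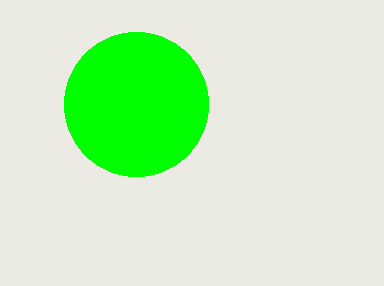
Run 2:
a = 136, b = 104, c = 72, col = 'lime'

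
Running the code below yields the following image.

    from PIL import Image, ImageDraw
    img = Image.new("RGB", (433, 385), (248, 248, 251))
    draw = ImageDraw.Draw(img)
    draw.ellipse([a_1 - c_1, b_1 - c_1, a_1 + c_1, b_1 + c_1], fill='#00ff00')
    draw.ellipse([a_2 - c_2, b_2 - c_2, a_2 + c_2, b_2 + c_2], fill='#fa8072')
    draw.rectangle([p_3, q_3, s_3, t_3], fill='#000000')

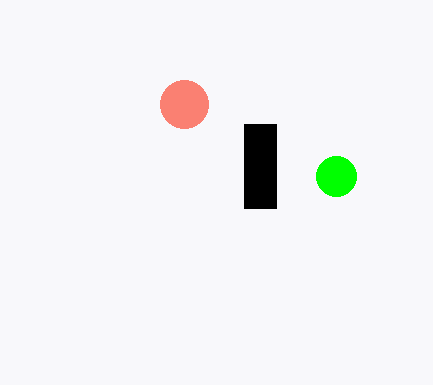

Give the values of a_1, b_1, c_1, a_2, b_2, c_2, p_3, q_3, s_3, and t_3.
a_1 = 336, b_1 = 176, c_1 = 20, a_2 = 184, b_2 = 104, c_2 = 24, p_3 = 244, q_3 = 124, s_3 = 276, t_3 = 208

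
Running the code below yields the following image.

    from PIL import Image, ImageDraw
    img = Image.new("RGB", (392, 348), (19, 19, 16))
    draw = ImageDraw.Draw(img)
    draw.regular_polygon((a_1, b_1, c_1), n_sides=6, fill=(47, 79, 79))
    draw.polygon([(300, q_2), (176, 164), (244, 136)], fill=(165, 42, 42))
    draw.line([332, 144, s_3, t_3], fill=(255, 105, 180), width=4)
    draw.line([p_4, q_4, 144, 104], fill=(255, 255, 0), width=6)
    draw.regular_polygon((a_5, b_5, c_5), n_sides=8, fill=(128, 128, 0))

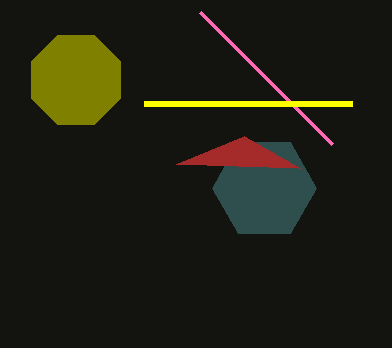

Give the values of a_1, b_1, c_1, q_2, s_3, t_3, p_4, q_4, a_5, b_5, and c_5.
a_1 = 264
b_1 = 188
c_1 = 52
q_2 = 168
s_3 = 200
t_3 = 12
p_4 = 352
q_4 = 104
a_5 = 76
b_5 = 80
c_5 = 48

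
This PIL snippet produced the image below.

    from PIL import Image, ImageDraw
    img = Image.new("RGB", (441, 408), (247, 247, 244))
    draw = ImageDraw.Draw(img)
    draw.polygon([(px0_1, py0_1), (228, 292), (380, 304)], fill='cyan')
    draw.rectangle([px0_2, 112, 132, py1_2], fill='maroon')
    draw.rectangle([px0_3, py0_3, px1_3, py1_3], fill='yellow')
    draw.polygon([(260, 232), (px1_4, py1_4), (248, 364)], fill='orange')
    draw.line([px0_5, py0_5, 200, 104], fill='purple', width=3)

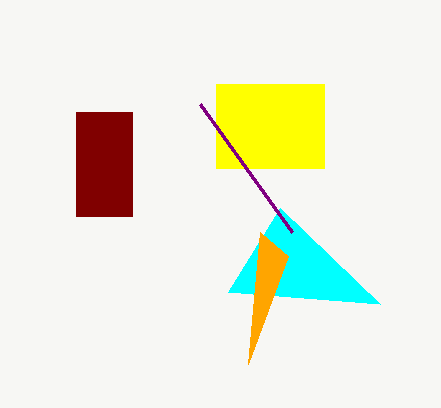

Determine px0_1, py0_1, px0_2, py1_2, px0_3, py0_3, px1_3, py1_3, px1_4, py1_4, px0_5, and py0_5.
px0_1 = 280; py0_1 = 208; px0_2 = 76; py1_2 = 216; px0_3 = 216; py0_3 = 84; px1_3 = 324; py1_3 = 168; px1_4 = 288; py1_4 = 256; px0_5 = 292; py0_5 = 232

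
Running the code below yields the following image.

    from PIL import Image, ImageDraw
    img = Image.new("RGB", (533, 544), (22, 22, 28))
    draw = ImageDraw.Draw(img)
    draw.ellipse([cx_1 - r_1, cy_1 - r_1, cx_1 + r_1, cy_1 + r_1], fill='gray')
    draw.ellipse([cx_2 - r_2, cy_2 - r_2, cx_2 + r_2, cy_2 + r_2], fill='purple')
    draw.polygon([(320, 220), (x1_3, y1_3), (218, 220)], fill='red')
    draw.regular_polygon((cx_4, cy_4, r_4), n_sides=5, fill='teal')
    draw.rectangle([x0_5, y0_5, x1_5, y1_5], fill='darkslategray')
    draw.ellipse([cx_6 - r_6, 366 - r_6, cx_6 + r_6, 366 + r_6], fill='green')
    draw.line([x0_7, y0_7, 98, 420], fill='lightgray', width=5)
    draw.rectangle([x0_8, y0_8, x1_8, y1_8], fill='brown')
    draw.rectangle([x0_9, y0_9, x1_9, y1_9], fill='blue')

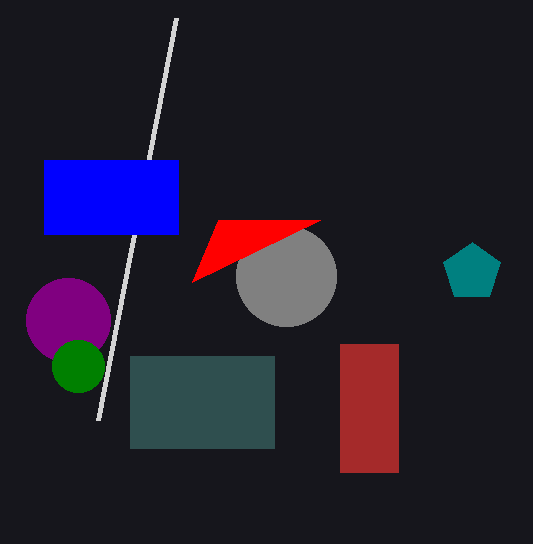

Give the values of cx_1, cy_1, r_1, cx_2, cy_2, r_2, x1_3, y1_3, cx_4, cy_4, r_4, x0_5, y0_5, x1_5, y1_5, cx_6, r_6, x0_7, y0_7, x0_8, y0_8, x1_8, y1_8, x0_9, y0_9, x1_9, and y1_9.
cx_1 = 286
cy_1 = 276
r_1 = 50
cx_2 = 68
cy_2 = 320
r_2 = 42
x1_3 = 192
y1_3 = 282
cx_4 = 472
cy_4 = 272
r_4 = 30
x0_5 = 130
y0_5 = 356
x1_5 = 274
y1_5 = 448
cx_6 = 78
r_6 = 26
x0_7 = 176
y0_7 = 18
x0_8 = 340
y0_8 = 344
x1_8 = 398
y1_8 = 472
x0_9 = 44
y0_9 = 160
x1_9 = 178
y1_9 = 234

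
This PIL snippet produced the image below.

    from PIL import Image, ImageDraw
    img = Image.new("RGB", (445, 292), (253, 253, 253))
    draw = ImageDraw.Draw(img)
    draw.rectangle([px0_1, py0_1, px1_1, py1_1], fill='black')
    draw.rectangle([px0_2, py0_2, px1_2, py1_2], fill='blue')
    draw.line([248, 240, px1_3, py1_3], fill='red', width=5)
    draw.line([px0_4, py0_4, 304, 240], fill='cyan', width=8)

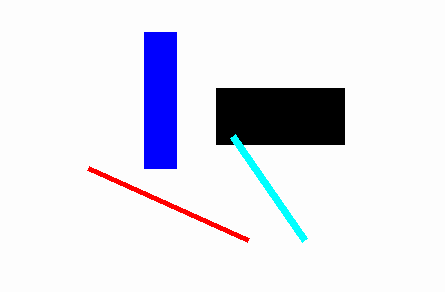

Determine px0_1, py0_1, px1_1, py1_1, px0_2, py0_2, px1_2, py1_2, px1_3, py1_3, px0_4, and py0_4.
px0_1 = 216; py0_1 = 88; px1_1 = 344; py1_1 = 144; px0_2 = 144; py0_2 = 32; px1_2 = 176; py1_2 = 168; px1_3 = 88; py1_3 = 168; px0_4 = 232; py0_4 = 136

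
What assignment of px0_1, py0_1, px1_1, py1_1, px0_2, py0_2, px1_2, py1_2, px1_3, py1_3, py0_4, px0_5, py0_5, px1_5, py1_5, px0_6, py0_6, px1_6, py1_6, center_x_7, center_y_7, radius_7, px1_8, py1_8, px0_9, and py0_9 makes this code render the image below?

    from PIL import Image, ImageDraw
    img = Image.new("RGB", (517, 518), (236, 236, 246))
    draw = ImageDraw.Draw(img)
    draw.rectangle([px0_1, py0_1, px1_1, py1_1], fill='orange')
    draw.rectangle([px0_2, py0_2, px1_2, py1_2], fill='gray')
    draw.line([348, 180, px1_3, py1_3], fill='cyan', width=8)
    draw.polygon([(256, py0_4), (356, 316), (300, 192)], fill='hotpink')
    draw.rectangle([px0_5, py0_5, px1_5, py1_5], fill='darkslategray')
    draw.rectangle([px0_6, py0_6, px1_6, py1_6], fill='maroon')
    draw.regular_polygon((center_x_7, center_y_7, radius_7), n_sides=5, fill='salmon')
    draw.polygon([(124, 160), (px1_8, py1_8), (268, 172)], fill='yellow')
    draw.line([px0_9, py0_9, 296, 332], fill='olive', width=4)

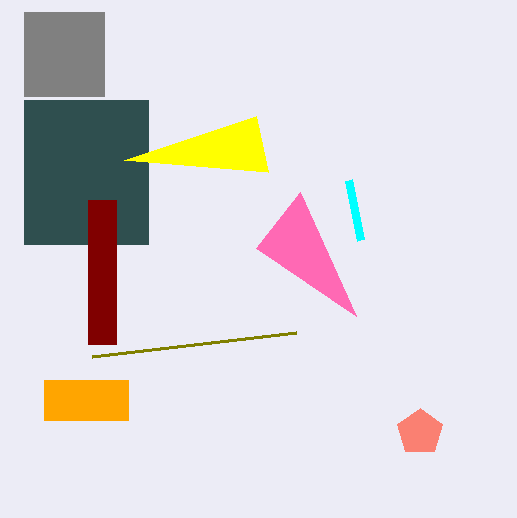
px0_1 = 44
py0_1 = 380
px1_1 = 128
py1_1 = 420
px0_2 = 24
py0_2 = 12
px1_2 = 104
py1_2 = 96
px1_3 = 360
py1_3 = 240
py0_4 = 248
px0_5 = 24
py0_5 = 100
px1_5 = 148
py1_5 = 244
px0_6 = 88
py0_6 = 200
px1_6 = 116
py1_6 = 344
center_x_7 = 420
center_y_7 = 432
radius_7 = 24
px1_8 = 256
py1_8 = 116
px0_9 = 92
py0_9 = 356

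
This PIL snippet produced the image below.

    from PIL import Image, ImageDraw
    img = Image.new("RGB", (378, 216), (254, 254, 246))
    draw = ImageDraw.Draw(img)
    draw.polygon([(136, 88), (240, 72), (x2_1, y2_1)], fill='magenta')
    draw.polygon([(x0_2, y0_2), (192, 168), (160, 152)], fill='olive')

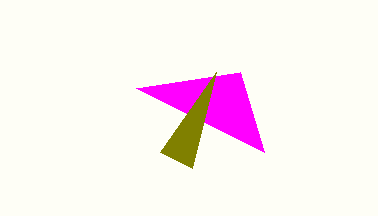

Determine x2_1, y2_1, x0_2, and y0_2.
x2_1 = 264; y2_1 = 152; x0_2 = 216; y0_2 = 72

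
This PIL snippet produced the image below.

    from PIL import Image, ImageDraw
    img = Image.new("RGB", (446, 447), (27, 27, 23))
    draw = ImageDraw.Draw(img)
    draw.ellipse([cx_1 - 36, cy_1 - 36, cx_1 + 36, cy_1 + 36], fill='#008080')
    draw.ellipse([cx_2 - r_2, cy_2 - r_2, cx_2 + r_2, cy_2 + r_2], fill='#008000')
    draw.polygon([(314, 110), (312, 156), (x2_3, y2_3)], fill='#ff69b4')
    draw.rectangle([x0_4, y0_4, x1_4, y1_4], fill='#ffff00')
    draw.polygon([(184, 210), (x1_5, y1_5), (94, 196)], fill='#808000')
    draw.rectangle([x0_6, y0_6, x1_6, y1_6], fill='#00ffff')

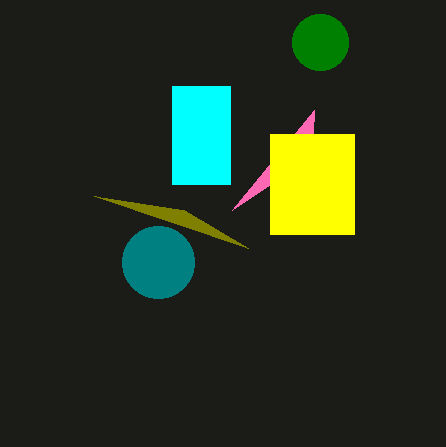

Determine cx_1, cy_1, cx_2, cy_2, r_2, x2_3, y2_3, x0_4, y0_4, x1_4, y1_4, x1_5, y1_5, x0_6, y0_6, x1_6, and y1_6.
cx_1 = 158
cy_1 = 262
cx_2 = 320
cy_2 = 42
r_2 = 28
x2_3 = 232
y2_3 = 210
x0_4 = 270
y0_4 = 134
x1_4 = 354
y1_4 = 234
x1_5 = 248
y1_5 = 248
x0_6 = 172
y0_6 = 86
x1_6 = 230
y1_6 = 184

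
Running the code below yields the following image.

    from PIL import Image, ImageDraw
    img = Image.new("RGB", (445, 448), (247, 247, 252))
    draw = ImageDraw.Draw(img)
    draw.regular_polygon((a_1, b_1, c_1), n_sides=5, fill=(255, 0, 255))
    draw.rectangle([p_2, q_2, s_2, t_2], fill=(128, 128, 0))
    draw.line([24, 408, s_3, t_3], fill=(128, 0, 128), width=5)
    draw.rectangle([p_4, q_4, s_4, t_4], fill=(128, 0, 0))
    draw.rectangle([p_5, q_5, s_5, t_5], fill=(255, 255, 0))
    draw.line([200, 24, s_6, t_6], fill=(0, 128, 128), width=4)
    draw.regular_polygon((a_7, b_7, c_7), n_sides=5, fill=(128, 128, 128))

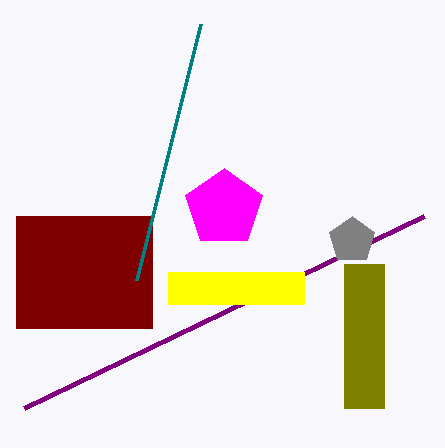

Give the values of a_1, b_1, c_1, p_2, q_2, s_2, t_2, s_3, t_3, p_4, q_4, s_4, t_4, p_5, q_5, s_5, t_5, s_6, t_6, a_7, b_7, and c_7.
a_1 = 224
b_1 = 208
c_1 = 40
p_2 = 344
q_2 = 264
s_2 = 384
t_2 = 408
s_3 = 424
t_3 = 216
p_4 = 16
q_4 = 216
s_4 = 152
t_4 = 328
p_5 = 168
q_5 = 272
s_5 = 304
t_5 = 304
s_6 = 136
t_6 = 280
a_7 = 352
b_7 = 240
c_7 = 24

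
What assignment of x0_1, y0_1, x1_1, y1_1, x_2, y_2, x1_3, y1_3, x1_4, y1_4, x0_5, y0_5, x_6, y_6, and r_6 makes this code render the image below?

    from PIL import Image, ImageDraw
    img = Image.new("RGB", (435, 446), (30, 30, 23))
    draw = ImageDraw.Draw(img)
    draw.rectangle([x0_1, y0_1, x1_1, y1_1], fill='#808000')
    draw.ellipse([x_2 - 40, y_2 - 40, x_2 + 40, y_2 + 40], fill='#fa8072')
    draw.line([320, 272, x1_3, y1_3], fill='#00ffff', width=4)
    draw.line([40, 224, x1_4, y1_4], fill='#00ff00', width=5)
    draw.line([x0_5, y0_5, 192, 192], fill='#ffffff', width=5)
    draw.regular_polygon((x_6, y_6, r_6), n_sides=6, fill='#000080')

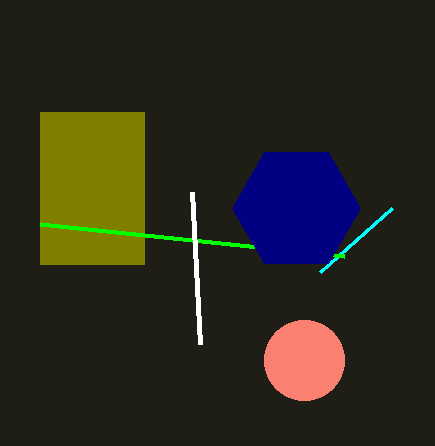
x0_1 = 40, y0_1 = 112, x1_1 = 144, y1_1 = 264, x_2 = 304, y_2 = 360, x1_3 = 392, y1_3 = 208, x1_4 = 344, y1_4 = 256, x0_5 = 200, y0_5 = 344, x_6 = 296, y_6 = 208, r_6 = 64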